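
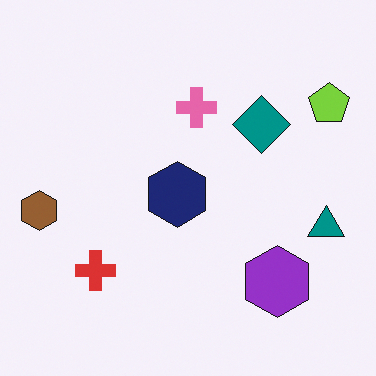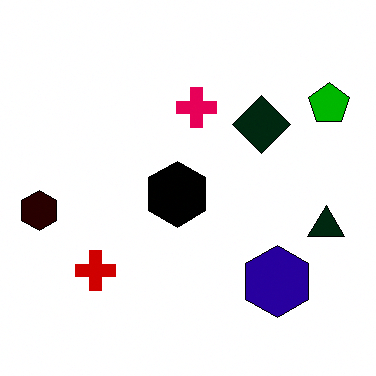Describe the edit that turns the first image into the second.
This is the original image boosted in contrast.

Tones are pushed away from mid-grey across the whole image — a global contrast change.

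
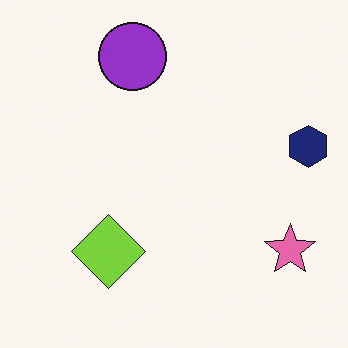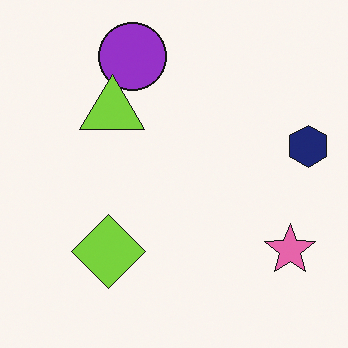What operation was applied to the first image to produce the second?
This is the original image overlaid with an additional lime triangle.

A lime triangle appears in the second image that is absent from the first.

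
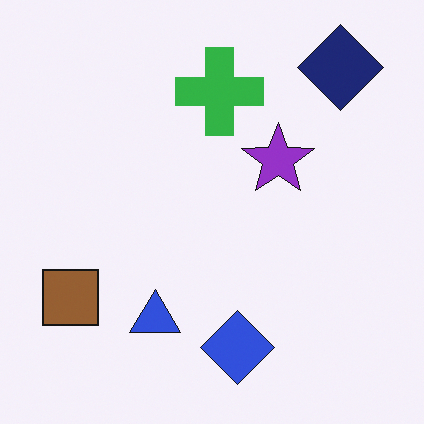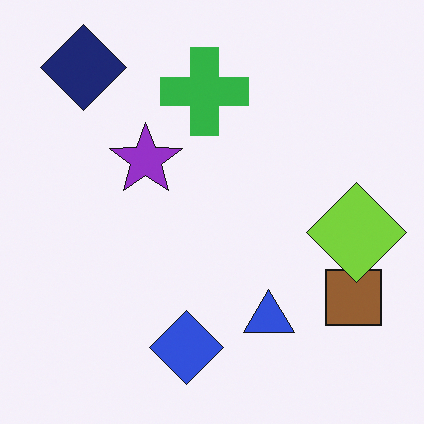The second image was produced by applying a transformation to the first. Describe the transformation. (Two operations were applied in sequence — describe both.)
The transformation is: flipped horizontally (left ↔ right), then overlaid with an additional lime diamond.

The brown square is in the bottom-left of the first image and the bottom-right of the second — shapes on opposite sides of the vertical midline have swapped in a mirror flip. A lime diamond appears in the second image that is absent from the first.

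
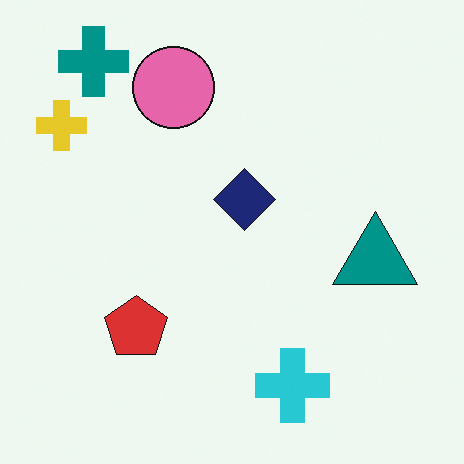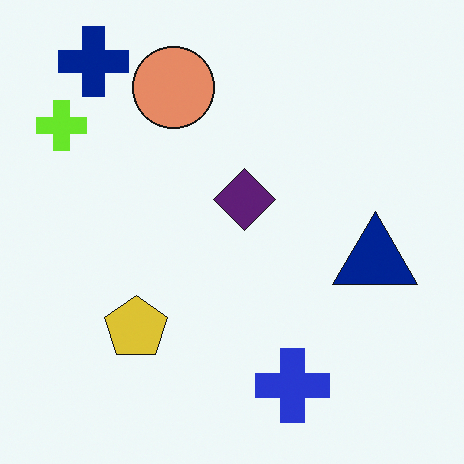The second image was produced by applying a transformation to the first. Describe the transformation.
The second image is the first hue-shifted slightly.

Every shape's color has rotated by the same amount around the hue wheel — a uniform hue shift.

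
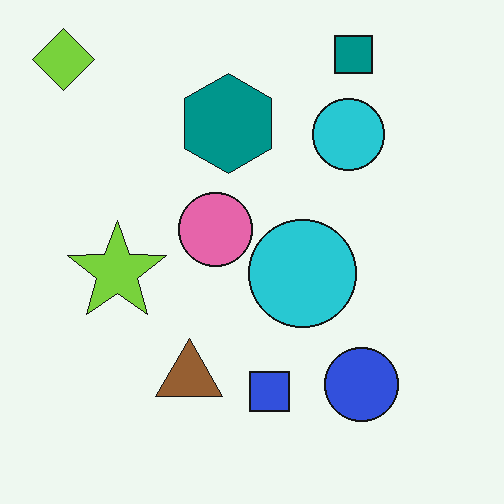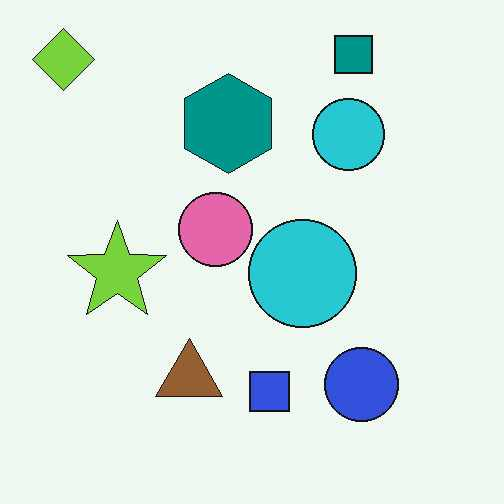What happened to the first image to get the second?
Given moderate JPEG compression.

Blocky 8×8 compression artifacts appear around shape edges and the flat background shows ringing — characteristic JPEG degradation.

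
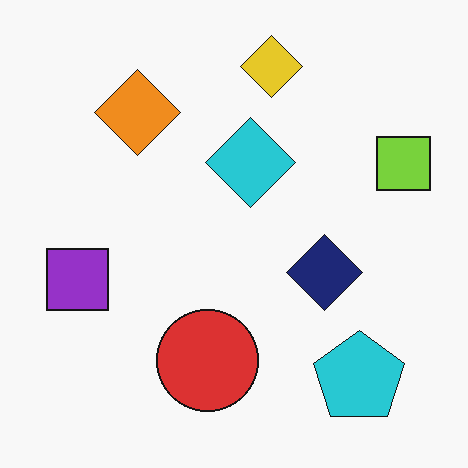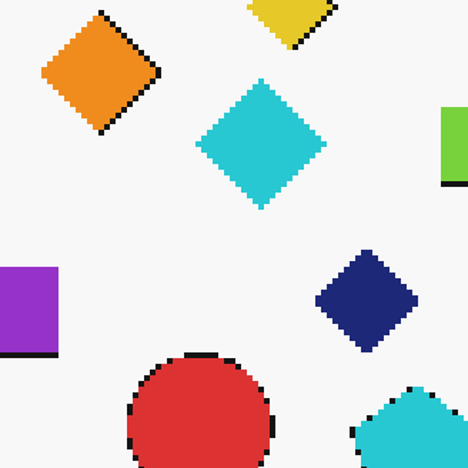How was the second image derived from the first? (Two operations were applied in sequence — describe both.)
This is the original image mildly pixelated, then cropped to a modestly smaller region and rescaled.

Shapes are reduced to large square blocks; fine edges and outlines are lost — a downscale-then-upscale (mosaic) effect. The visible shapes are larger and the field of view is narrower; shapes near the original edges may be partly or wholly outside the frame — a crop-and-rescale.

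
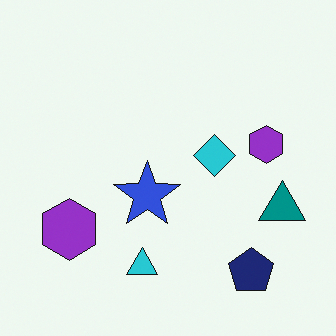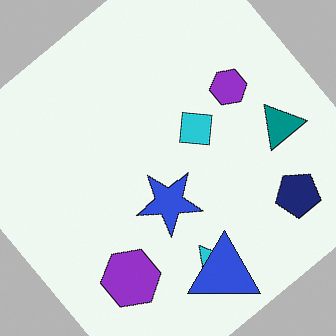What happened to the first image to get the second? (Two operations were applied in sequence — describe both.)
The transformation is: rotated counter-clockwise by a large amount — several tens of degrees, then overlaid with an additional blue triangle.

Every shape is tilted by the same angle and the image corners show triangular fill wedges — a whole-image rotation by a non-right angle. A blue triangle appears in the second image that is absent from the first.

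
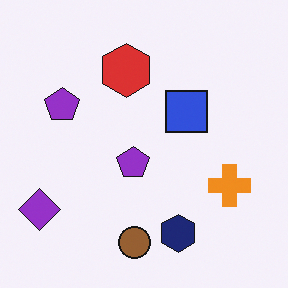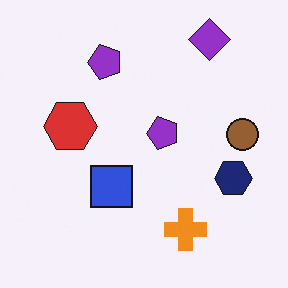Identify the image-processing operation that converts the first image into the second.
It was transposed (reflected across the top-left ↔ bottom-right diagonal).

Shapes have swapped their row and column positions — what was in the top-right is now in the bottom-left — a diagonal reflection.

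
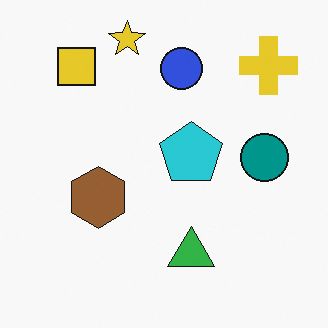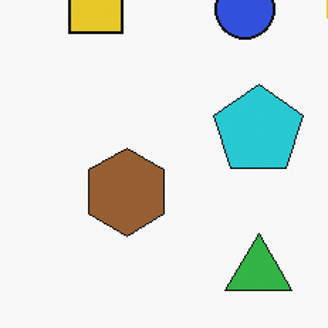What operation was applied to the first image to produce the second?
The transformation is: cropped slightly and scaled back up.

The visible shapes are larger and the field of view is narrower; shapes near the original edges may be partly or wholly outside the frame — a crop-and-rescale.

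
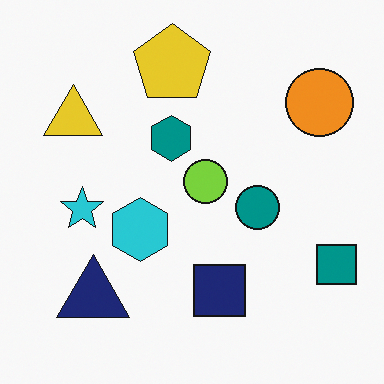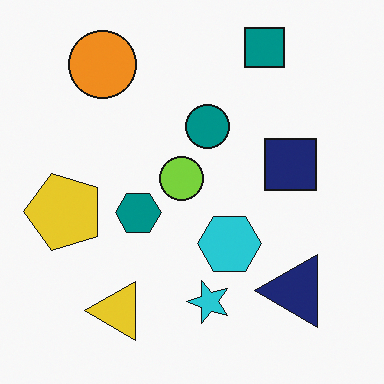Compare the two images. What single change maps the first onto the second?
The second image is the first rotated 90° counter-clockwise.

The teal square sits in the bottom-right of the first image and the top-right of the second — consistent with a whole-image 90° counter-clockwise rotation.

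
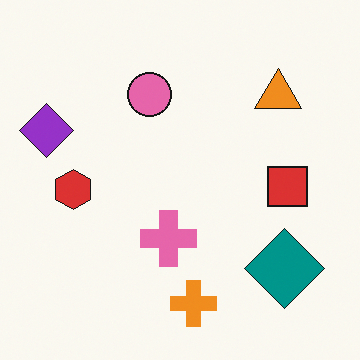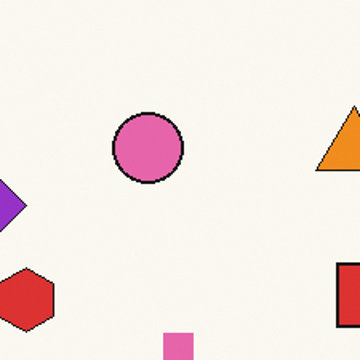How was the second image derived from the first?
The second image is the first cropped to a modestly smaller region and rescaled.

The visible shapes are larger and the field of view is narrower; shapes near the original edges may be partly or wholly outside the frame — a crop-and-rescale.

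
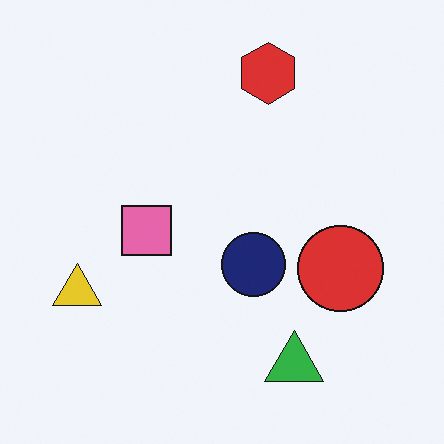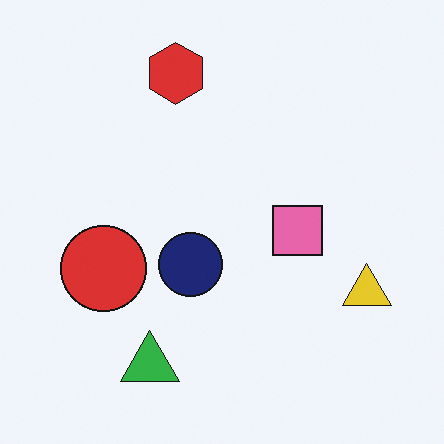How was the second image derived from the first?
The transformation is: flipped horizontally (left ↔ right).

The yellow triangle is in the left of the first image and the right of the second — shapes on opposite sides of the vertical midline have swapped in a mirror flip.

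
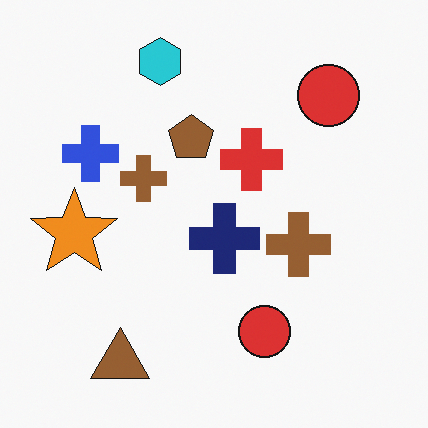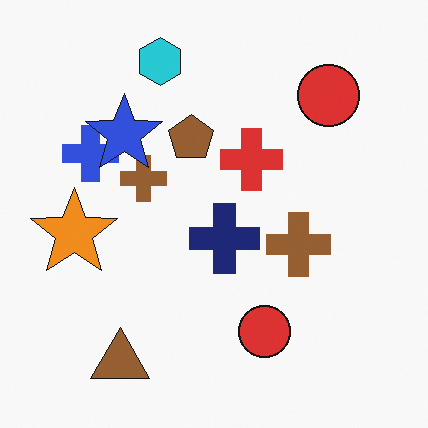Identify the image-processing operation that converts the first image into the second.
The second image is the first overlaid with an additional blue star.

A blue star appears in the second image that is absent from the first.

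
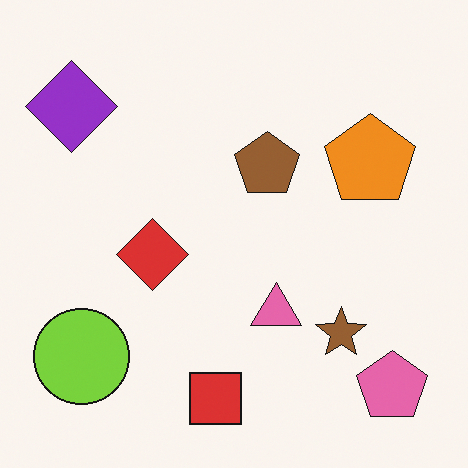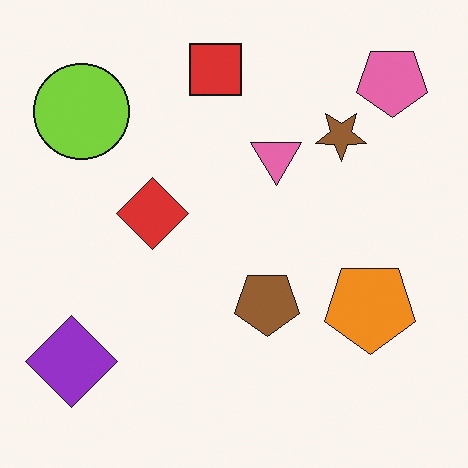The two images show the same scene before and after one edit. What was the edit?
It was flipped vertically (top ↔ bottom).

The red square is in the bottom of the first image and the top of the second — shapes on opposite sides of the horizontal midline have swapped in a mirror flip.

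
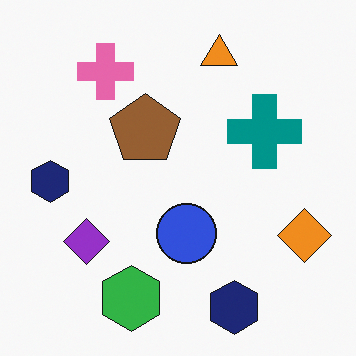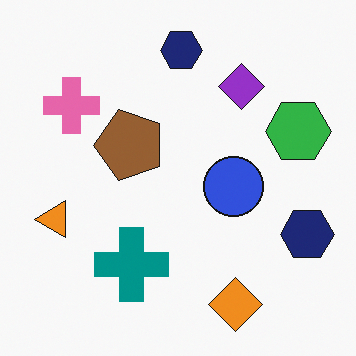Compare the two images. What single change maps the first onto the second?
The image was transposed (reflected across the top-left ↔ bottom-right diagonal).

Shapes have swapped their row and column positions — what was in the top-right is now in the bottom-left — a diagonal reflection.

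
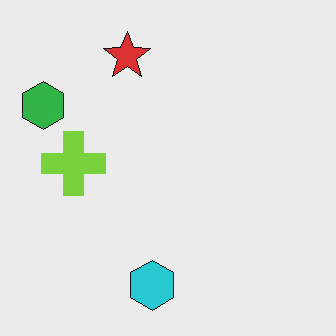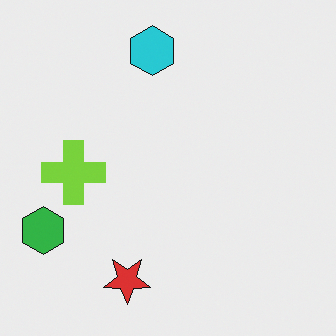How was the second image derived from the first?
The image was flipped vertically (top ↔ bottom).

The cyan hexagon is in the bottom of the first image and the top of the second — shapes on opposite sides of the horizontal midline have swapped in a mirror flip.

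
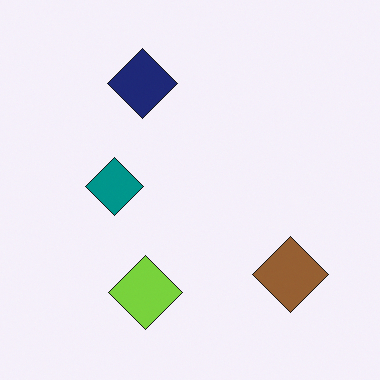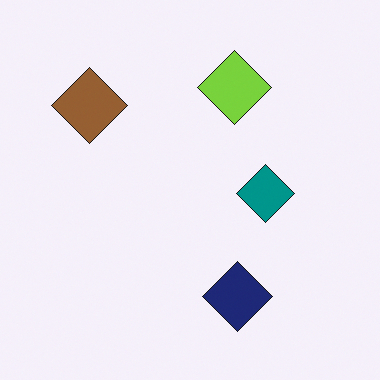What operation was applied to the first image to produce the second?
Rotated 180°.

The brown diamond sits in the bottom-right of the first image and the top-left of the second — consistent with a whole-image 180° rotation.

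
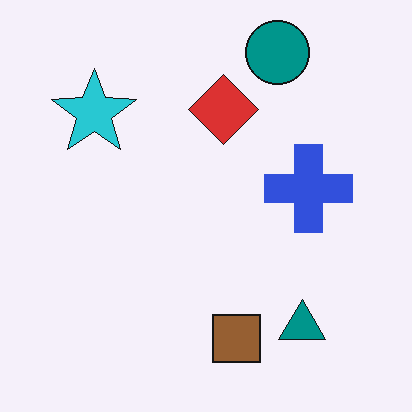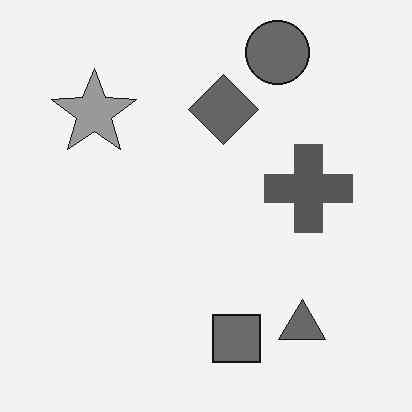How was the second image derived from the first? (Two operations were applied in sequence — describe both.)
The transformation is: converted to grayscale, then given moderate JPEG compression.

All color is removed — every shape is now a shade of grey. Blocky 8×8 compression artifacts appear around shape edges and the flat background shows ringing — characteristic JPEG degradation.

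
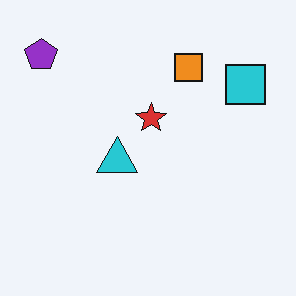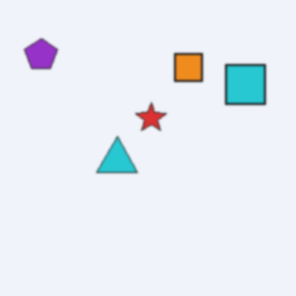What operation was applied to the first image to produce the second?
The image was given a subtle gaussian blur.

Shape edges and outlines are uniformly softened across the whole image.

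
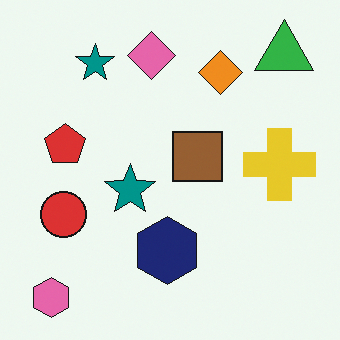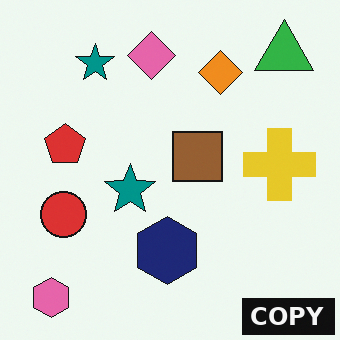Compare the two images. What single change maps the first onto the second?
The second image is the first watermarked with the text "COPY" in the lower-right corner.

A dark label reading "COPY" appears in the lower-right corner.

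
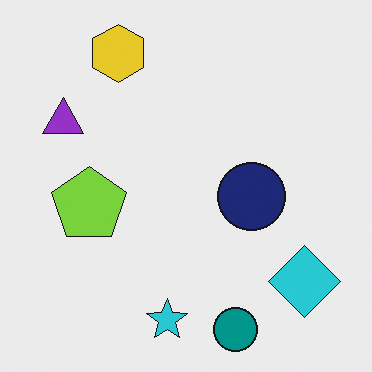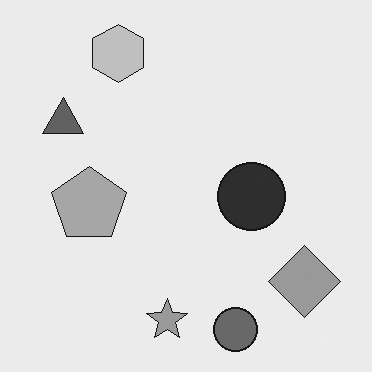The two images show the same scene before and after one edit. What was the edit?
It was converted to grayscale.

All color is removed — every shape is now a shade of grey.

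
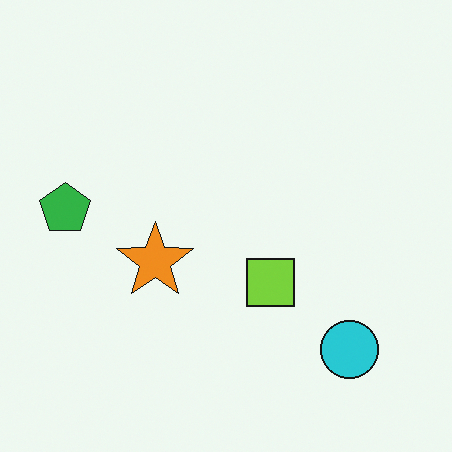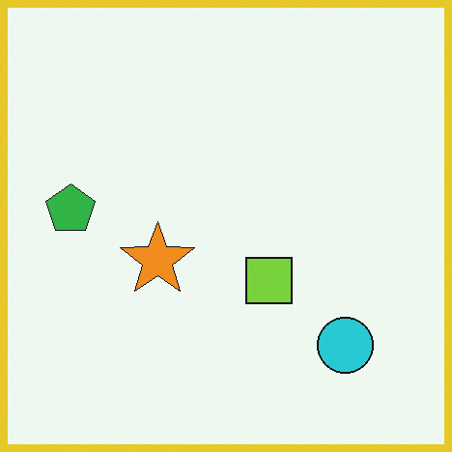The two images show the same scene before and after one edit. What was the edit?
Framed with a yellow border.

A solid yellow frame runs around the edge of the second image, with the content slightly shrunk inside it.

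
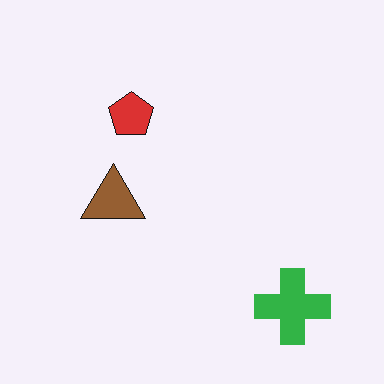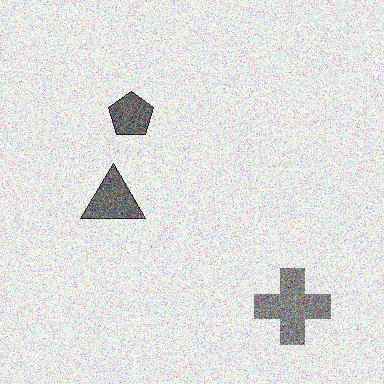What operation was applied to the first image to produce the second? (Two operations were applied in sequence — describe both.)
Converted to grayscale, then degraded with heavy additive noise.

All color is removed — every shape is now a shade of grey. Random speckle covers the whole image, including the flat background.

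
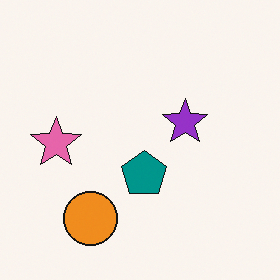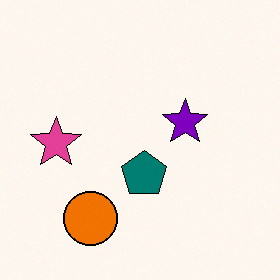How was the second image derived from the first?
The image was given slightly increased contrast.

Tones are pushed away from mid-grey across the whole image — a global contrast change.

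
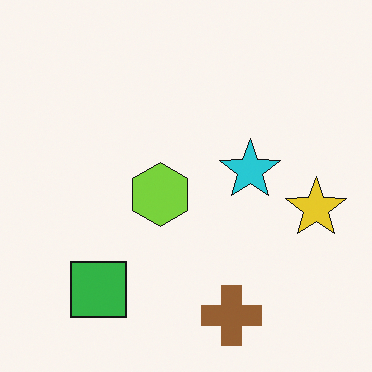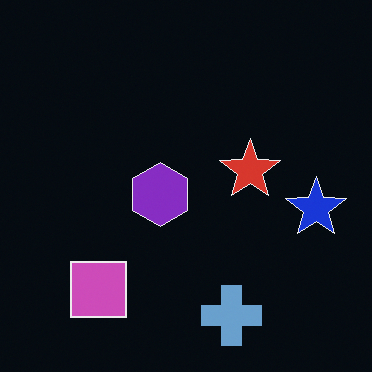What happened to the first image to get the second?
The image was color-inverted (negative).

The light background has become dark and every shape's color is its complement — a photographic negative.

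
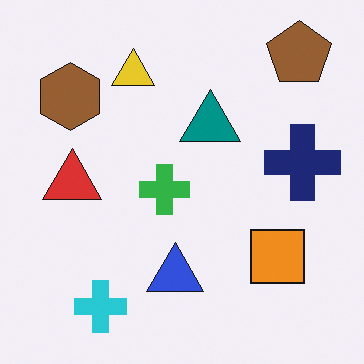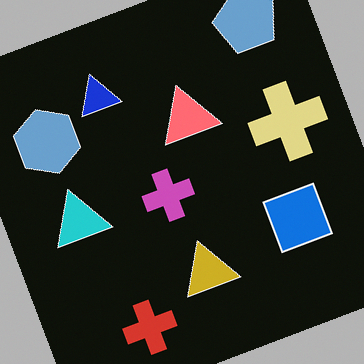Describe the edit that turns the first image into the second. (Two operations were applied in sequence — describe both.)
This is the original image color-inverted (negative), then rotated counter-clockwise by a moderate amount.

The light background has become dark and every shape's color is its complement — a photographic negative. Every shape is tilted by the same angle and the image corners show triangular fill wedges — a whole-image rotation by a non-right angle.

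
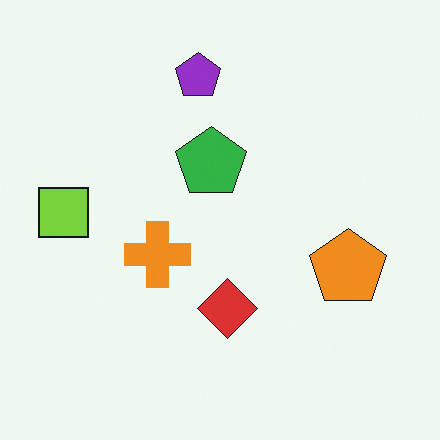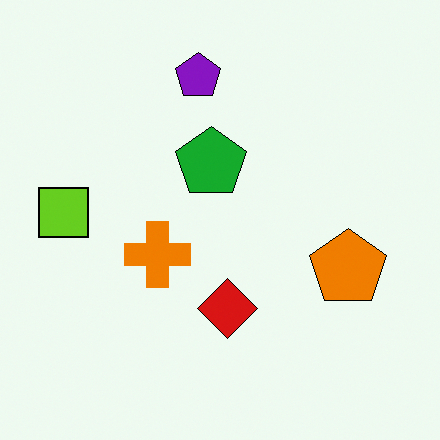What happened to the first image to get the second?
It was given slightly increased contrast.

Tones are pushed away from mid-grey across the whole image — a global contrast change.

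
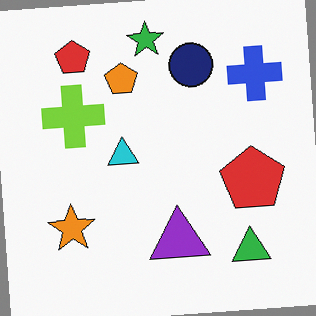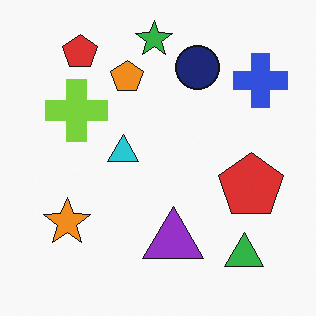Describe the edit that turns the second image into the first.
This is the original image rotated counter-clockwise by a small amount.

Every shape is tilted by the same angle and the image corners show triangular fill wedges — a whole-image rotation by a non-right angle.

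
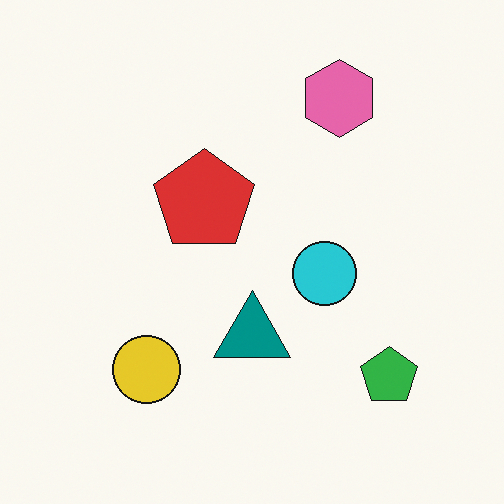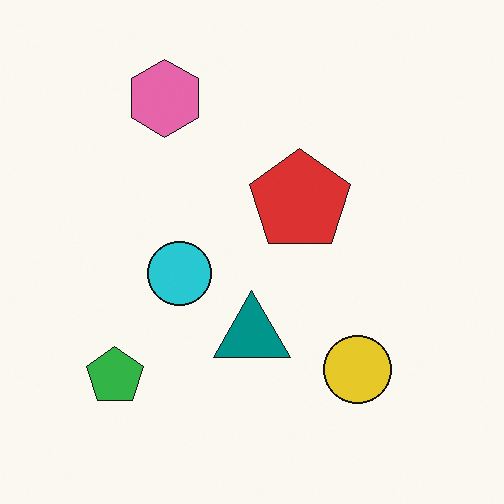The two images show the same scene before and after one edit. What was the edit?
The second image is the first flipped horizontally (left ↔ right).

The green pentagon is in the bottom-right of the first image and the bottom-left of the second — shapes on opposite sides of the vertical midline have swapped in a mirror flip.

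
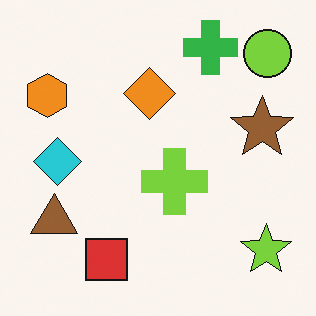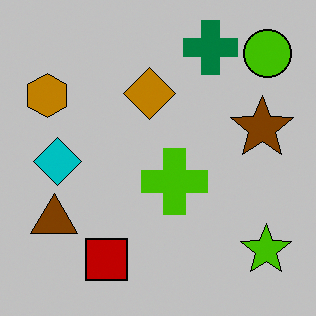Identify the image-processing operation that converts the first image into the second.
The transformation is: aggressively posterized.

Each flat color has snapped to a coarser quantized level — most visibly, the near-white background has dropped to a flat grey.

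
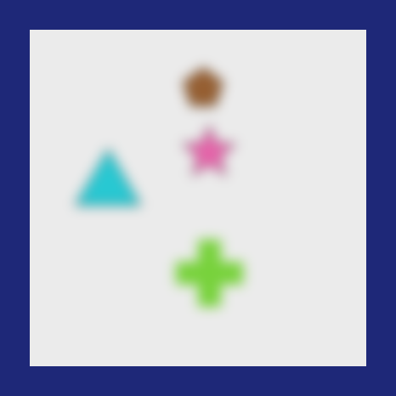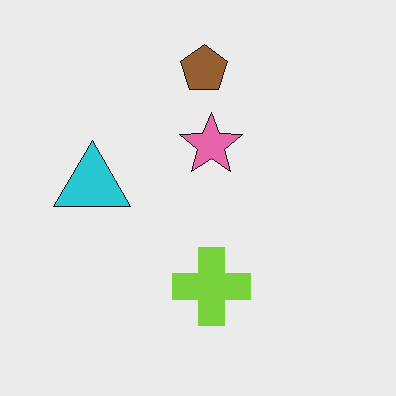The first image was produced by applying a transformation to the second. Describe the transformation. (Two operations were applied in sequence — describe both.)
The transformation is: strongly gaussian-blurred, then framed with a navy border.

Shape edges and outlines are uniformly softened across the whole image. A solid navy frame runs around the edge of the first image, with the content slightly shrunk inside it.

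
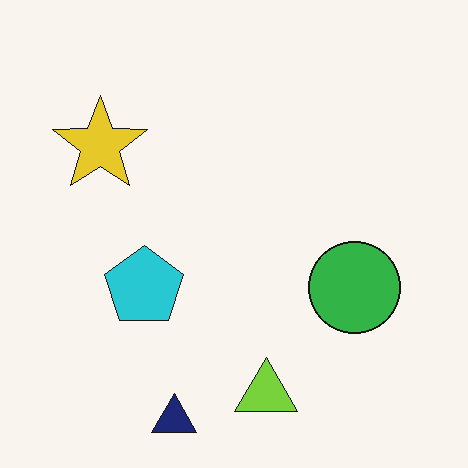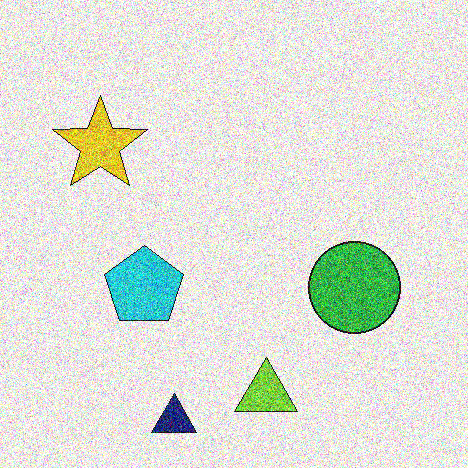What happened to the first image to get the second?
The image was degraded with a thick layer of grain.

Random speckle covers the whole image, including the flat background.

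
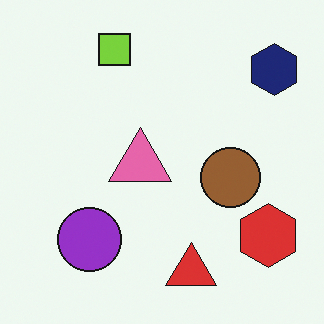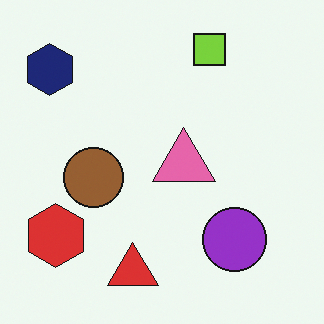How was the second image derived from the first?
It was flipped horizontally (left ↔ right).

The navy hexagon is in the top-right of the first image and the top-left of the second — shapes on opposite sides of the vertical midline have swapped in a mirror flip.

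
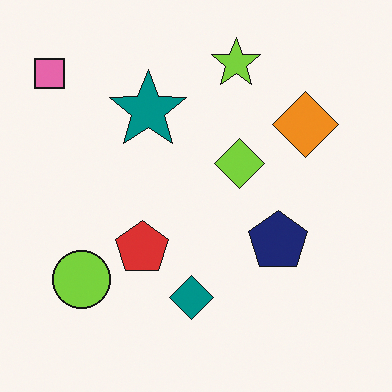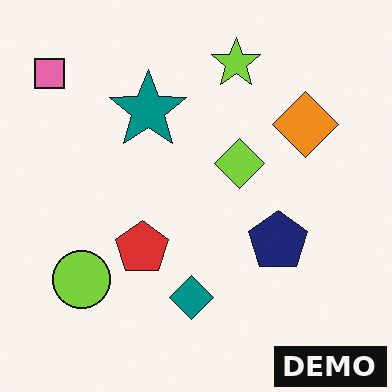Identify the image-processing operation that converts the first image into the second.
The transformation is: watermarked with the text "DEMO" in the lower-right corner.

A dark label reading "DEMO" appears in the lower-right corner.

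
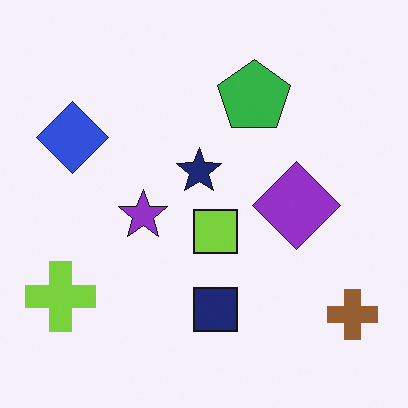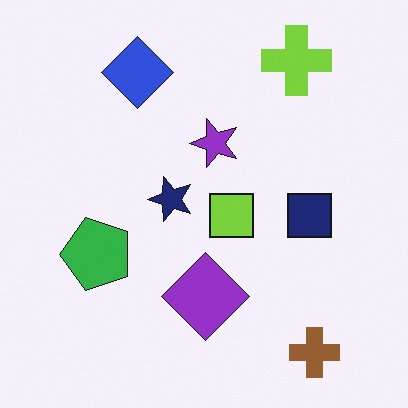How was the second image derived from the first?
The image was transposed (reflected across the top-left ↔ bottom-right diagonal).

Shapes have swapped their row and column positions — what was in the top-right is now in the bottom-left — a diagonal reflection.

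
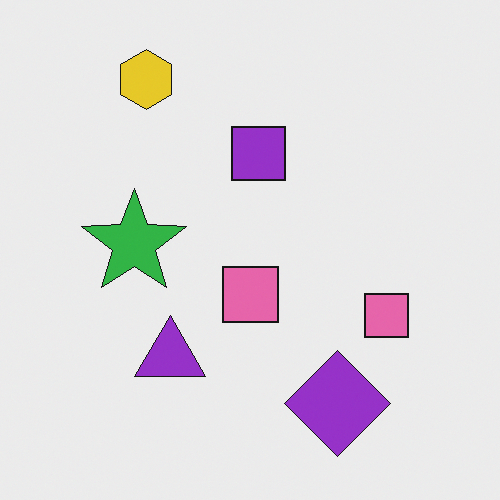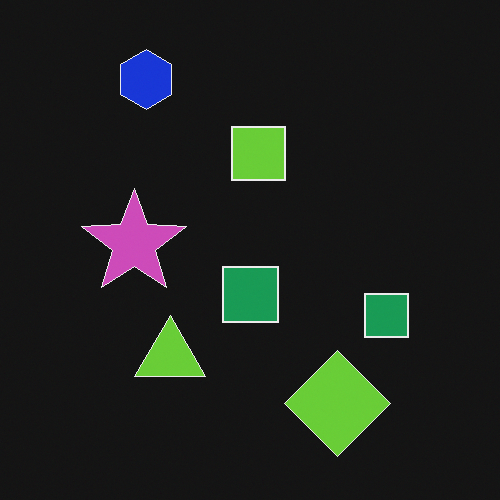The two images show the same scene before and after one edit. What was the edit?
The image was color-inverted (negative).

The light background has become dark and every shape's color is its complement — a photographic negative.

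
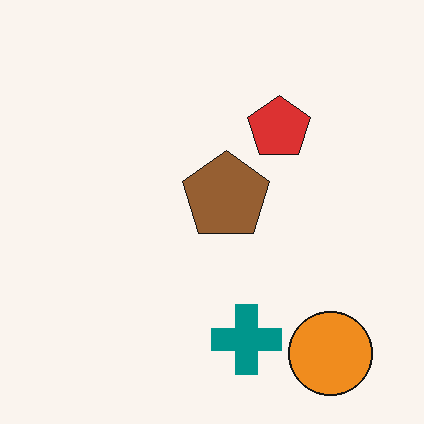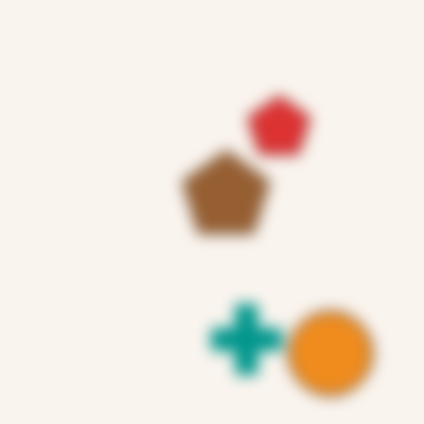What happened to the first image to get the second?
The second image is the first strongly gaussian-blurred.

Shape edges and outlines are uniformly softened across the whole image.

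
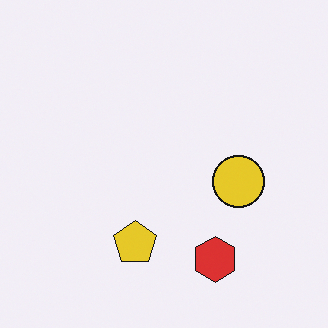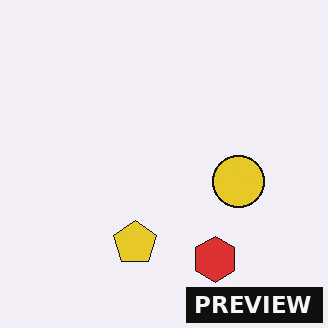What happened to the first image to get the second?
The image was watermarked with the text "PREVIEW" in the lower-right corner.

A dark label reading "PREVIEW" appears in the lower-right corner.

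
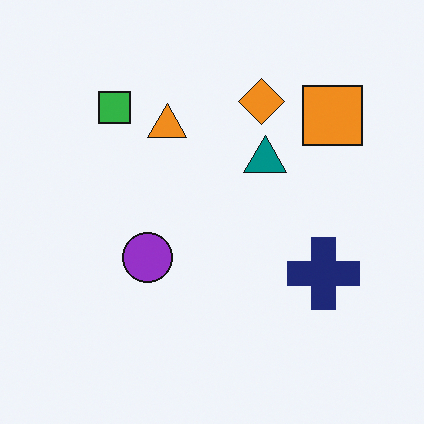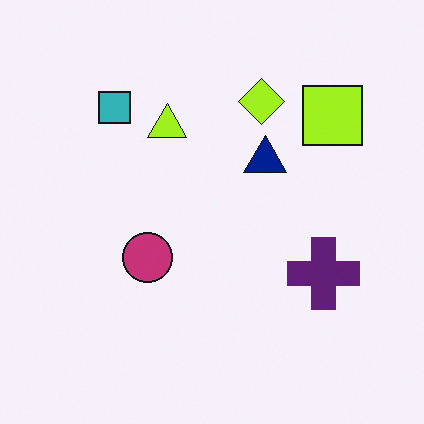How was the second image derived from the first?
The image was hue-shifted slightly.

Every shape's color has rotated by the same amount around the hue wheel — a uniform hue shift.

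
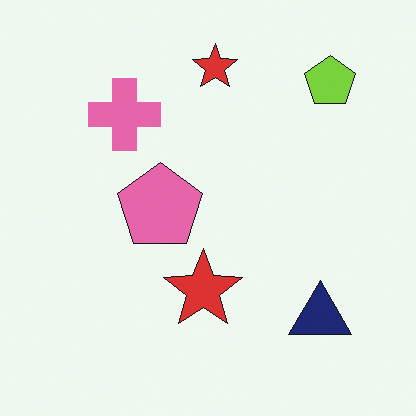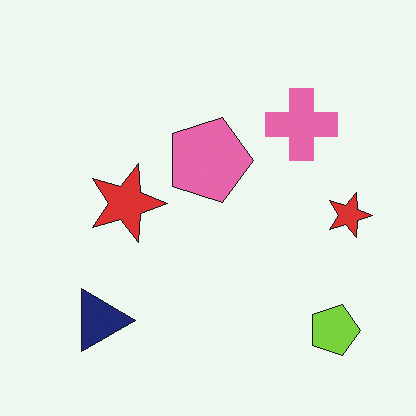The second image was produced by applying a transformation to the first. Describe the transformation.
The image was rotated 90° clockwise.

The lime pentagon sits in the top-right of the first image and the bottom-right of the second — consistent with a whole-image 90° clockwise rotation.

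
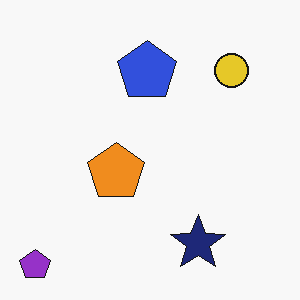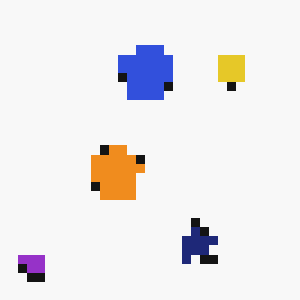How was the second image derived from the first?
Heavily pixelated into large blocks.

Shapes are reduced to large square blocks; fine edges and outlines are lost — a downscale-then-upscale (mosaic) effect.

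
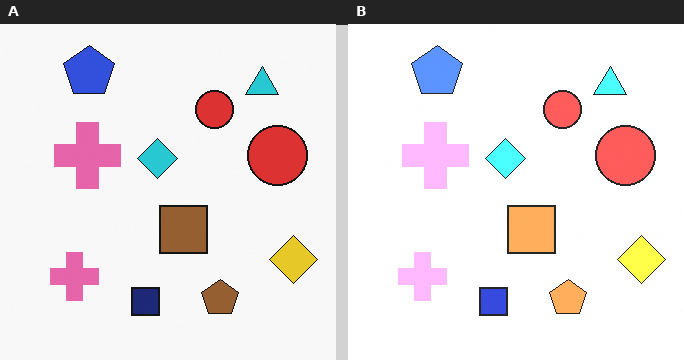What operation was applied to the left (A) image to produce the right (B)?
It was noticeably brightened.

Every pixel — background and shapes alike — is uniformly brightened.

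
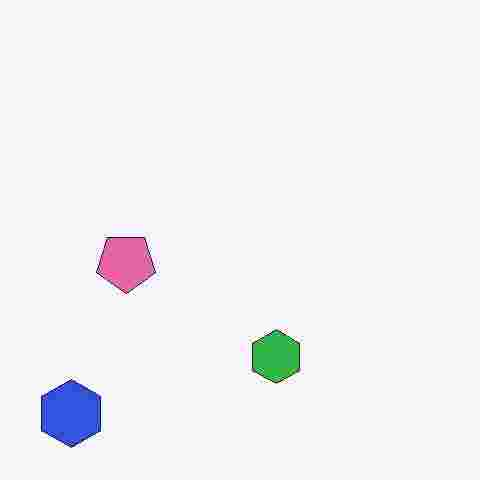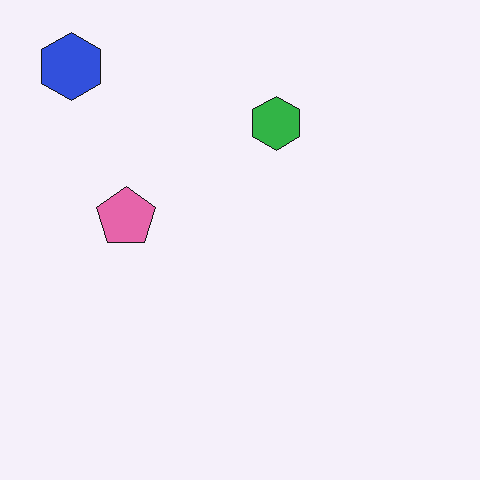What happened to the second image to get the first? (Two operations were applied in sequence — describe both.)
It was degraded with heavy JPEG compression, then flipped vertically (top ↔ bottom).

Blocky 8×8 compression artifacts appear around shape edges and the flat background shows ringing — characteristic JPEG degradation. The blue hexagon is in the top-left of the second image and the bottom-left of the first — shapes on opposite sides of the horizontal midline have swapped in a mirror flip.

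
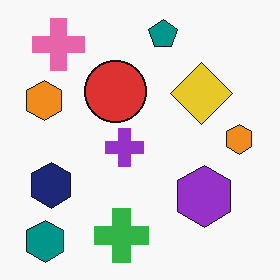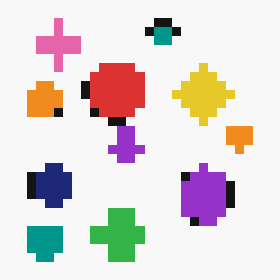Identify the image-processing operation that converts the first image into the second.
The second image is the first coarsely pixelated.

Shapes are reduced to large square blocks; fine edges and outlines are lost — a downscale-then-upscale (mosaic) effect.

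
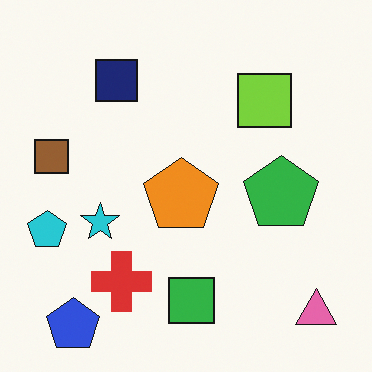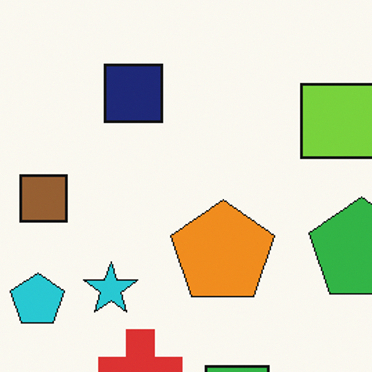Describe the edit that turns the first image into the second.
Cropped to a modestly smaller region and rescaled.

The visible shapes are larger and the field of view is narrower; shapes near the original edges may be partly or wholly outside the frame — a crop-and-rescale.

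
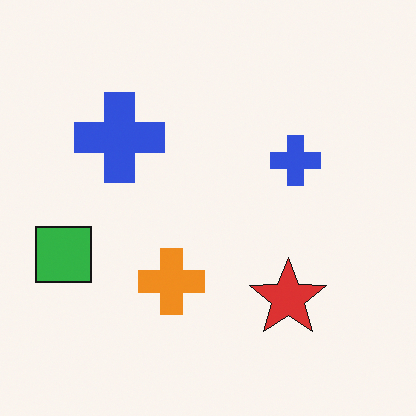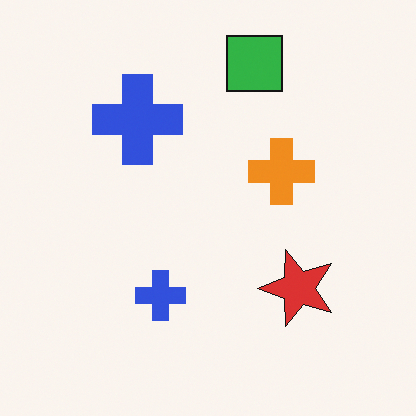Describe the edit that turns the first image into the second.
Transposed (reflected across the top-left ↔ bottom-right diagonal).

Shapes have swapped their row and column positions — what was in the top-right is now in the bottom-left — a diagonal reflection.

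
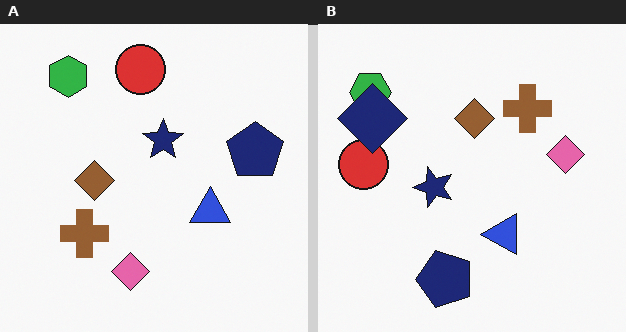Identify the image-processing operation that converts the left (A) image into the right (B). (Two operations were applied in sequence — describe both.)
The right (B) image is the left (A) transposed (reflected across the top-left ↔ bottom-right diagonal), then overlaid with an additional navy diamond.

Shapes have swapped their row and column positions — what was in the top-right is now in the bottom-left — a diagonal reflection. A navy diamond appears in the right (B) image that is absent from the left (A).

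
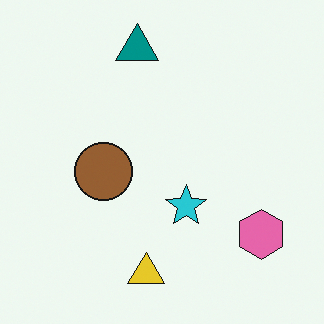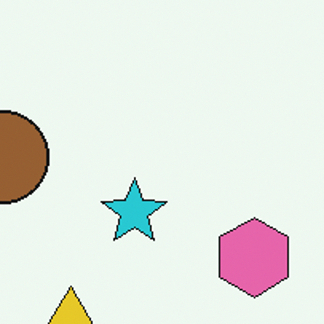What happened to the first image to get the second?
Cropped slightly and scaled back up.

The visible shapes are larger and the field of view is narrower; shapes near the original edges may be partly or wholly outside the frame — a crop-and-rescale.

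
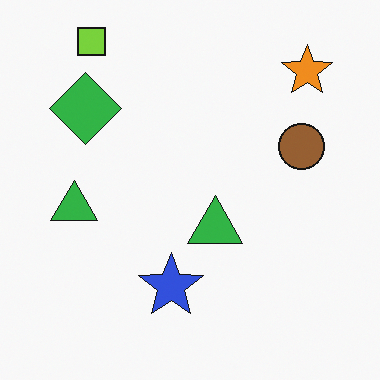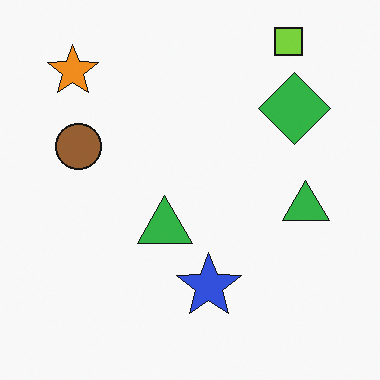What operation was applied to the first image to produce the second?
The image was flipped horizontally (left ↔ right).

The orange star is in the top-right of the first image and the top-left of the second — shapes on opposite sides of the vertical midline have swapped in a mirror flip.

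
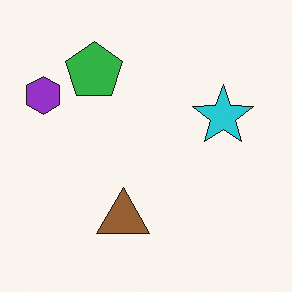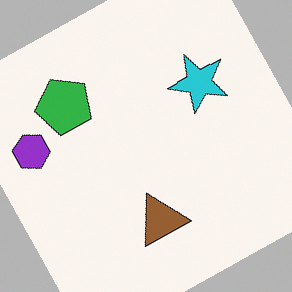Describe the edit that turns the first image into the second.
Rotated counter-clockwise by a clearly visible amount.

Every shape is tilted by the same angle and the image corners show triangular fill wedges — a whole-image rotation by a non-right angle.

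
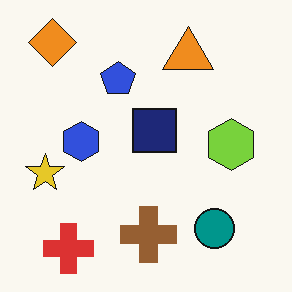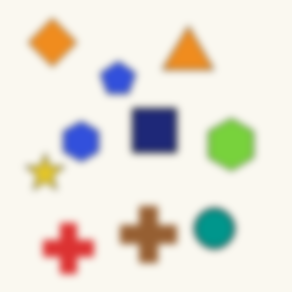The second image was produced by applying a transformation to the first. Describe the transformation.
The transformation is: moderately blurred.

Shape edges and outlines are uniformly softened across the whole image.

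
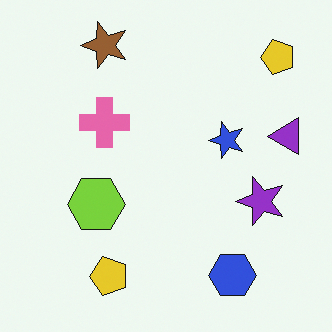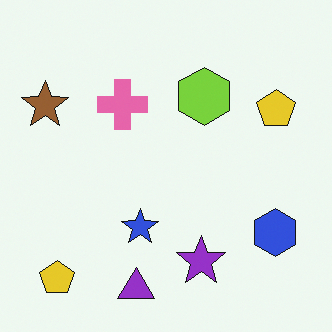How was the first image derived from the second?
Transposed (reflected across the top-left ↔ bottom-right diagonal).

Shapes have swapped their row and column positions — what was in the top-right is now in the bottom-left — a diagonal reflection.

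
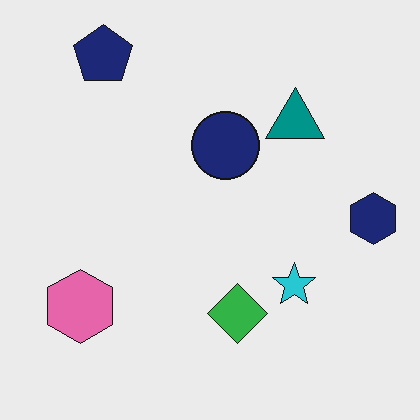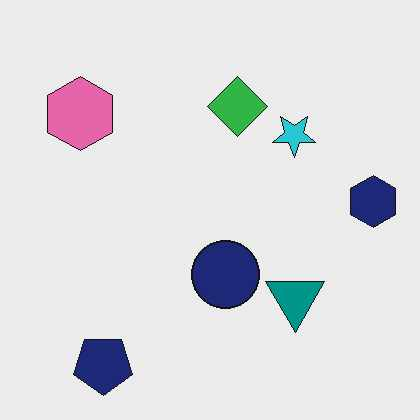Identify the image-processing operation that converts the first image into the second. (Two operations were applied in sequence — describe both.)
The second image is the first flipped vertically (top ↔ bottom), then JPEG-compressed with visible artifacts.

The navy pentagon is in the top-left of the first image and the bottom-left of the second — shapes on opposite sides of the horizontal midline have swapped in a mirror flip. Blocky 8×8 compression artifacts appear around shape edges and the flat background shows ringing — characteristic JPEG degradation.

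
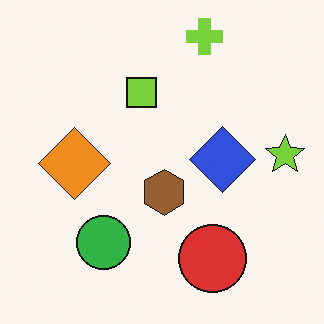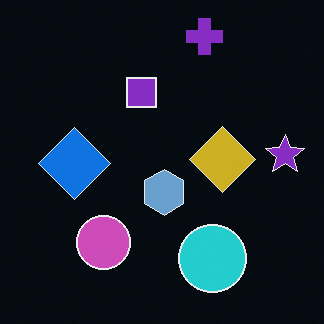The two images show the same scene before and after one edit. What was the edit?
Color-inverted (negative).

The light background has become dark and every shape's color is its complement — a photographic negative.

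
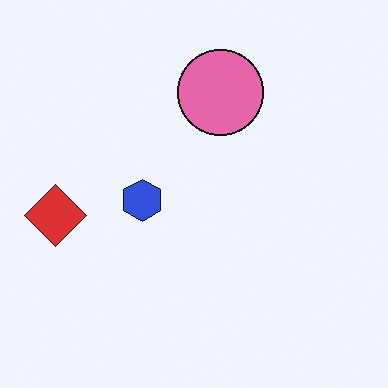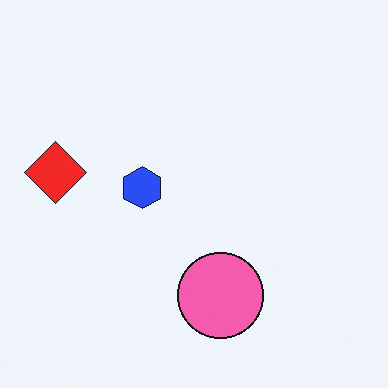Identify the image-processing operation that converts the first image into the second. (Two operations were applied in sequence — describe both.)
The transformation is: slightly oversaturated, then flipped vertically (top ↔ bottom).

All colors are more vivid — a global saturation change. The pink circle is in the top of the first image and the bottom of the second — shapes on opposite sides of the horizontal midline have swapped in a mirror flip.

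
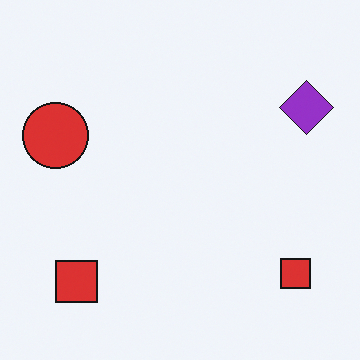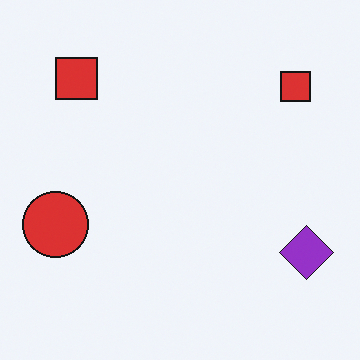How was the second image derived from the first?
It was flipped vertically (top ↔ bottom).

The purple diamond is in the top-right of the first image and the bottom-right of the second — shapes on opposite sides of the horizontal midline have swapped in a mirror flip.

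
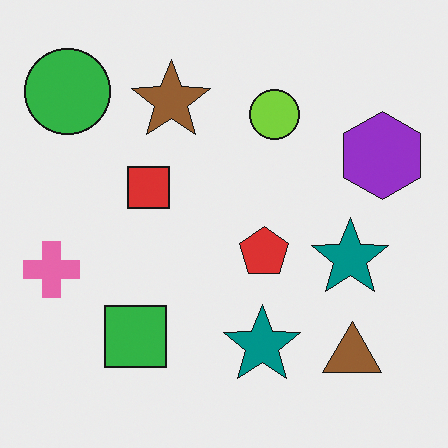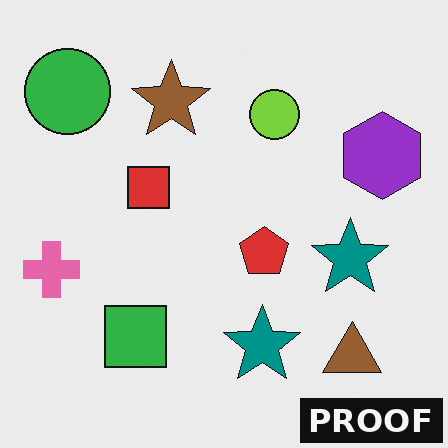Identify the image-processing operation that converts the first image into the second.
This is the original image watermarked with the text "PROOF" in the lower-right corner.

A dark label reading "PROOF" appears in the lower-right corner.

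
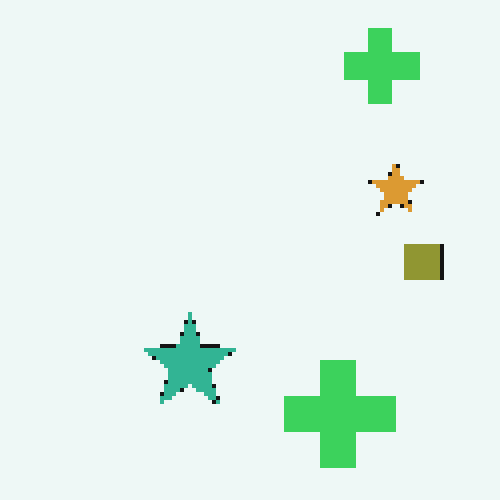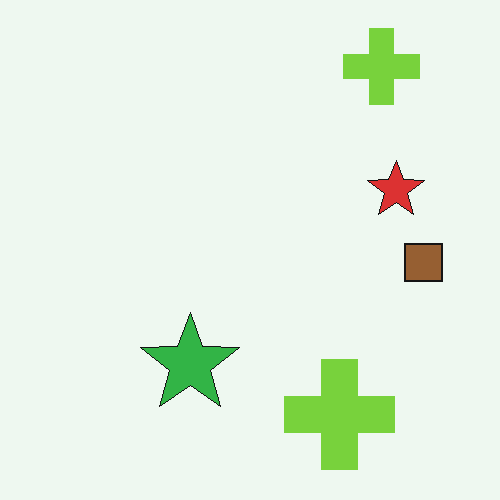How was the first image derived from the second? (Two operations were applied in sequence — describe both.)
The first image is the second hue-shifted slightly, then lightly pixelated (a mild mosaic effect).

Every shape's color has rotated by the same amount around the hue wheel — a uniform hue shift. Shapes are reduced to large square blocks; fine edges and outlines are lost — a downscale-then-upscale (mosaic) effect.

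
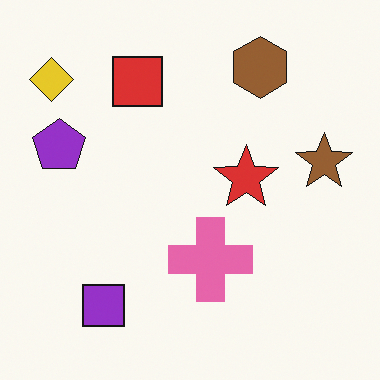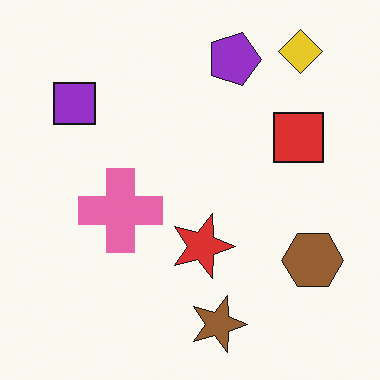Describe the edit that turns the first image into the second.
The transformation is: rotated 90° clockwise.

The yellow diamond sits in the top-left of the first image and the top-right of the second — consistent with a whole-image 90° clockwise rotation.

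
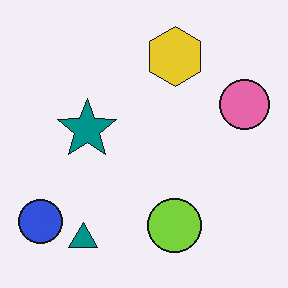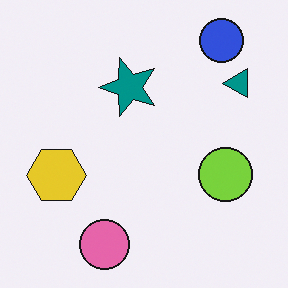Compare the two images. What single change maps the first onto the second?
The second image is the first transposed (reflected across the top-left ↔ bottom-right diagonal).

Shapes have swapped their row and column positions — what was in the top-right is now in the bottom-left — a diagonal reflection.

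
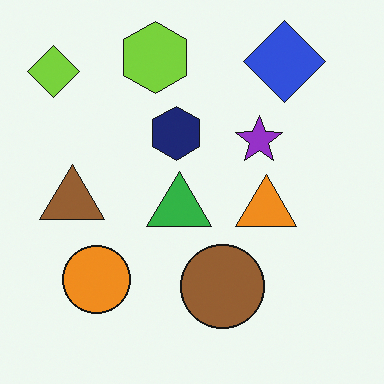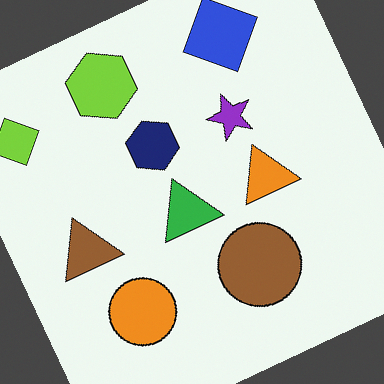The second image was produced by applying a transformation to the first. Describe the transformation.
The image was rotated counter-clockwise by a moderate amount.

Every shape is tilted by the same angle and the image corners show triangular fill wedges — a whole-image rotation by a non-right angle.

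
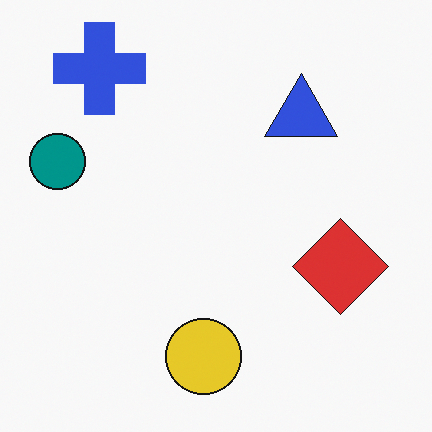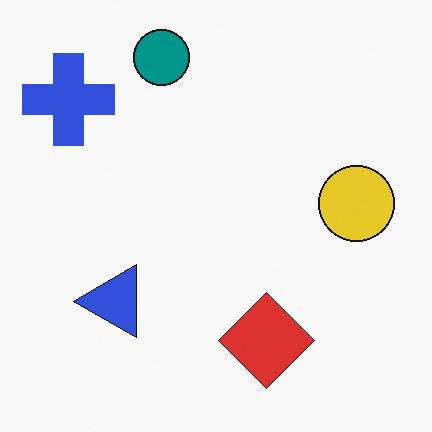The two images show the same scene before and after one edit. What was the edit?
This is the original image transposed (reflected across the top-left ↔ bottom-right diagonal).

Shapes have swapped their row and column positions — what was in the top-right is now in the bottom-left — a diagonal reflection.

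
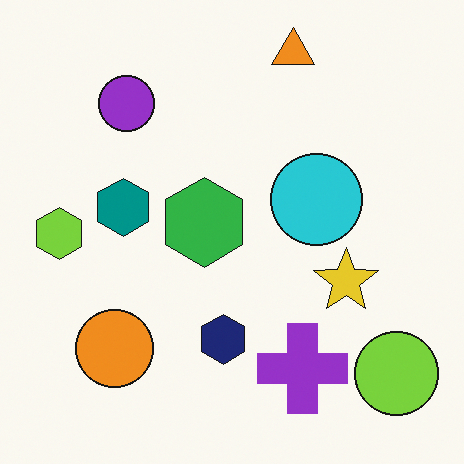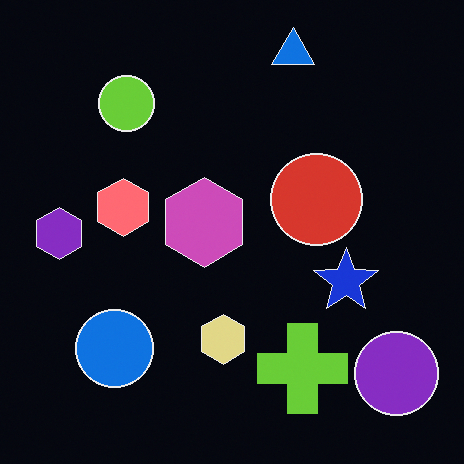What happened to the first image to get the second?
It was color-inverted (negative).

The light background has become dark and every shape's color is its complement — a photographic negative.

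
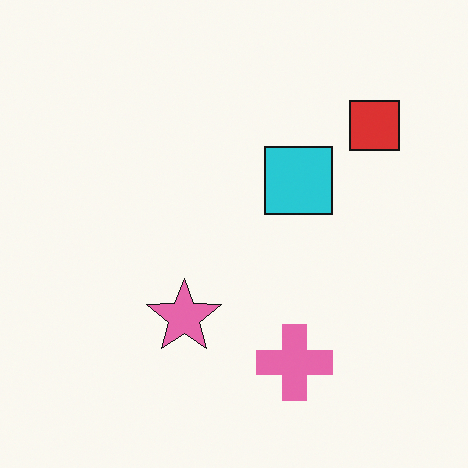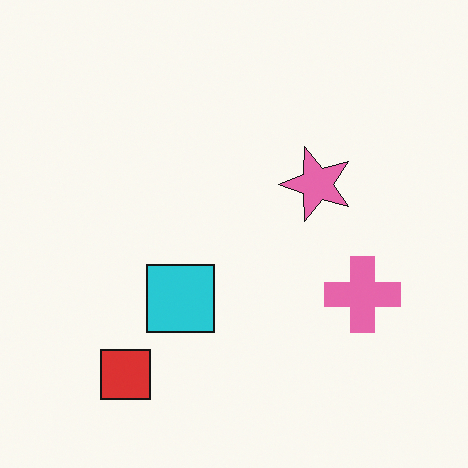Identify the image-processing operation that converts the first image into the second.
This is the original image transposed (reflected across the top-left ↔ bottom-right diagonal).

Shapes have swapped their row and column positions — what was in the top-right is now in the bottom-left — a diagonal reflection.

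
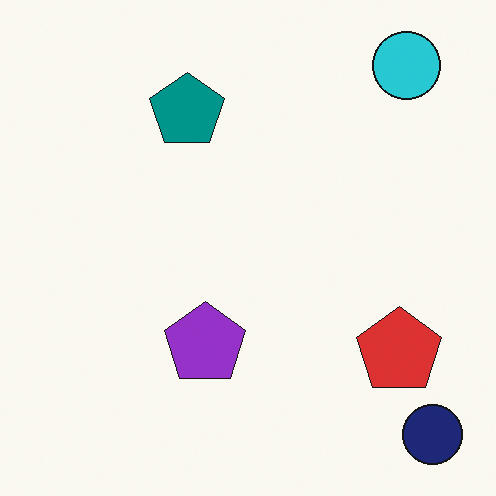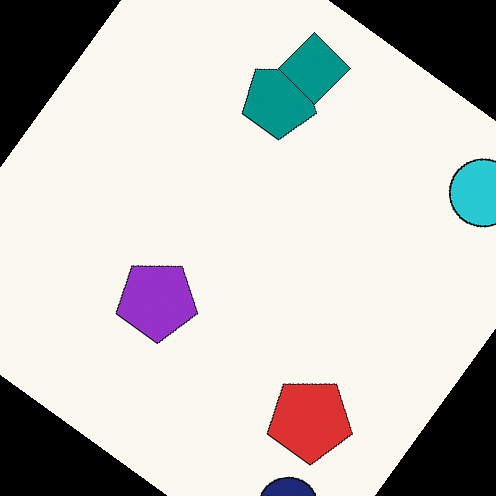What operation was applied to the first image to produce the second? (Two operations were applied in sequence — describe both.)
The image was rotated clockwise by a large amount — several tens of degrees, then overlaid with an additional teal diamond.

Every shape is tilted by the same angle and the image corners show triangular fill wedges — a whole-image rotation by a non-right angle. A teal diamond appears in the second image that is absent from the first.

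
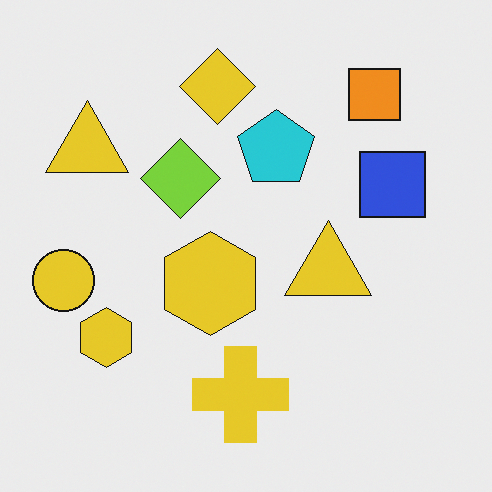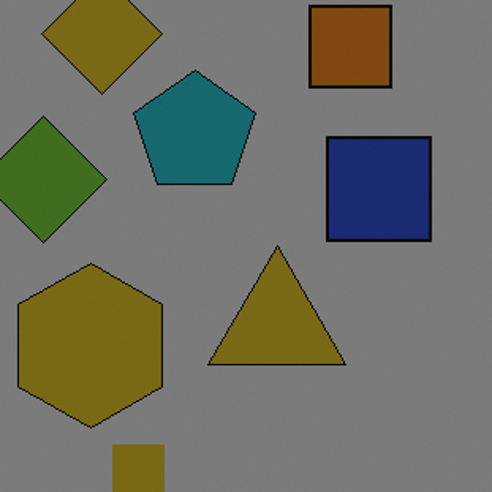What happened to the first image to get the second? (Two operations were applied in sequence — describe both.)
It was substantially darkened, then cropped to a modestly smaller region and rescaled.

Every pixel — background and shapes alike — is uniformly darkened. The visible shapes are larger and the field of view is narrower; shapes near the original edges may be partly or wholly outside the frame — a crop-and-rescale.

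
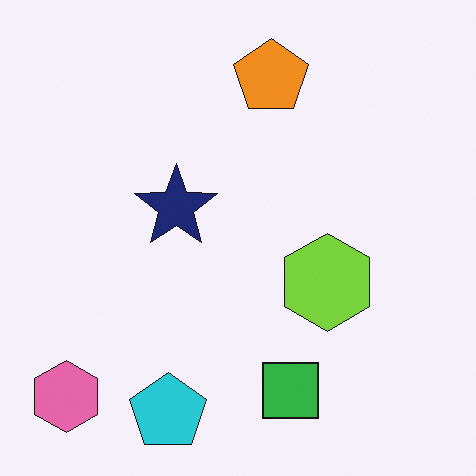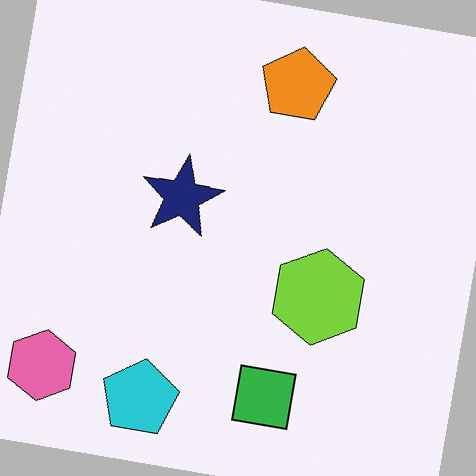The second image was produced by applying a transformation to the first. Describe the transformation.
The transformation is: rotated clockwise by a small amount.

Every shape is tilted by the same angle and the image corners show triangular fill wedges — a whole-image rotation by a non-right angle.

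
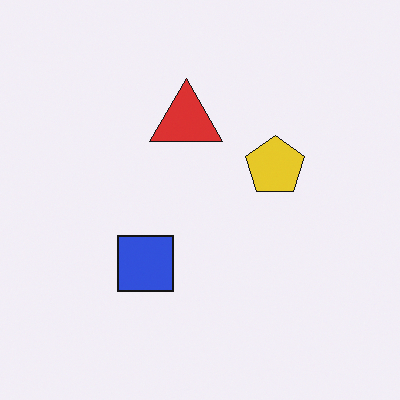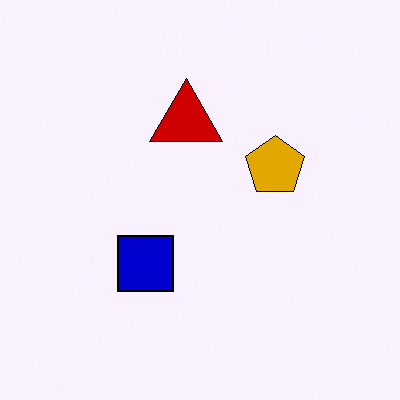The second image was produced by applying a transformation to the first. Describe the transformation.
The transformation is: boosted in contrast.

Tones are pushed away from mid-grey across the whole image — a global contrast change.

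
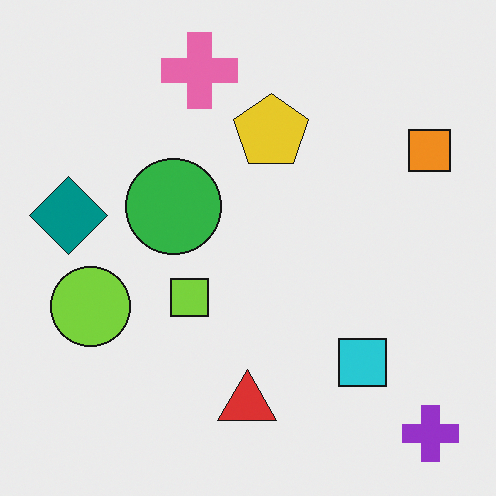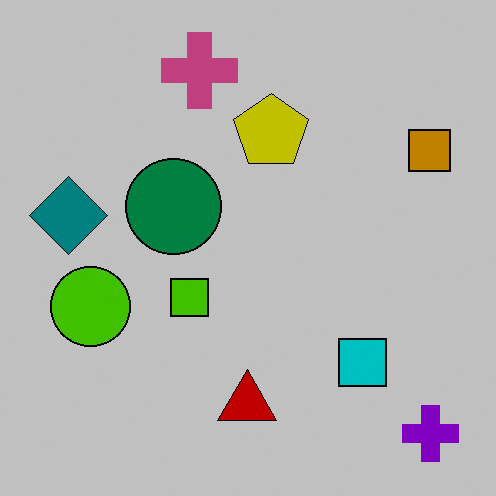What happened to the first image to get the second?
The second image is the first aggressively posterized.

Each flat color has snapped to a coarser quantized level — most visibly, the near-white background has dropped to a flat grey.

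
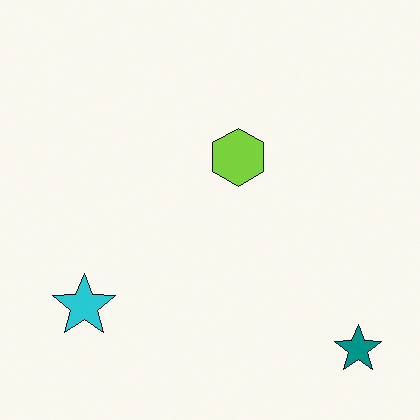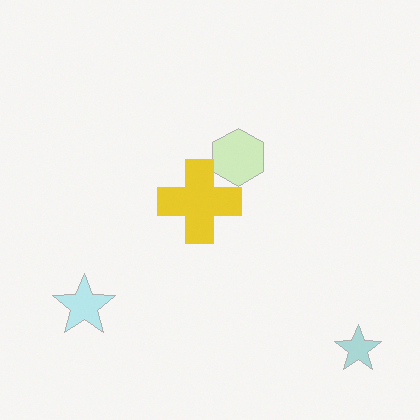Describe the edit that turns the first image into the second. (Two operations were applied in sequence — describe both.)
The transformation is: washed out (contrast reduced), then overlaid with an additional yellow cross.

Tones are pushed toward mid-grey across the whole image — a global contrast change. A yellow cross appears in the second image that is absent from the first.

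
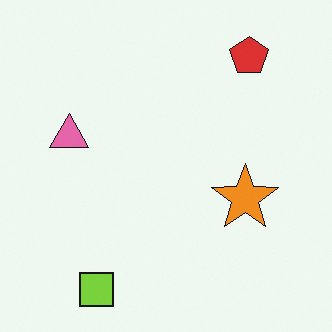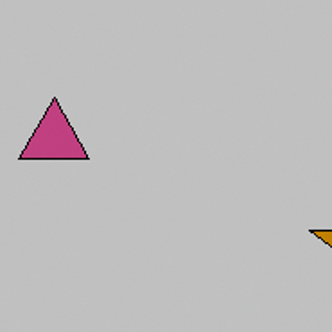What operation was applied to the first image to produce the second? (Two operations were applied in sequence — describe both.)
Aggressively posterized, then cropped to a noticeably smaller region and rescaled.

Each flat color has snapped to a coarser quantized level — most visibly, the near-white background has dropped to a flat grey. The visible shapes are larger and the field of view is narrower; shapes near the original edges may be partly or wholly outside the frame — a crop-and-rescale.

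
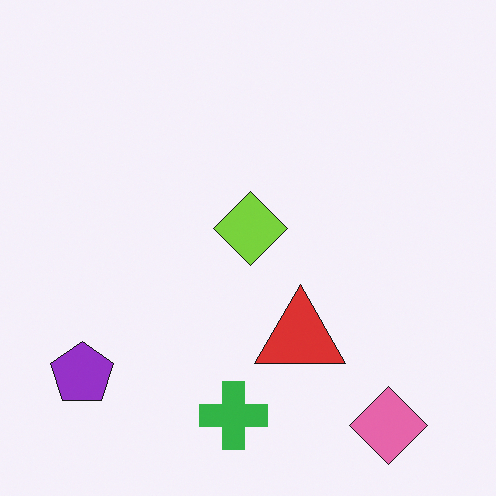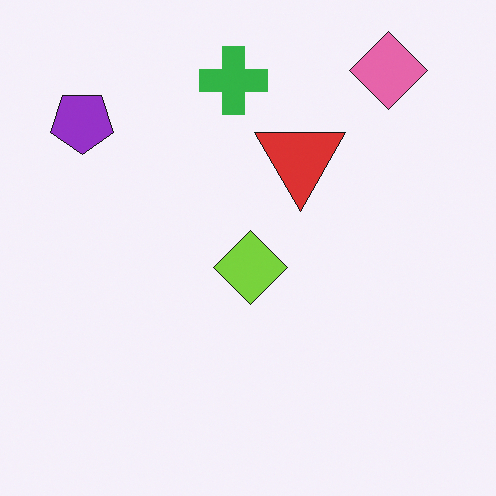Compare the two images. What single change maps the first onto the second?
Flipped vertically (top ↔ bottom).

The pink diamond is in the bottom-right of the first image and the top-right of the second — shapes on opposite sides of the horizontal midline have swapped in a mirror flip.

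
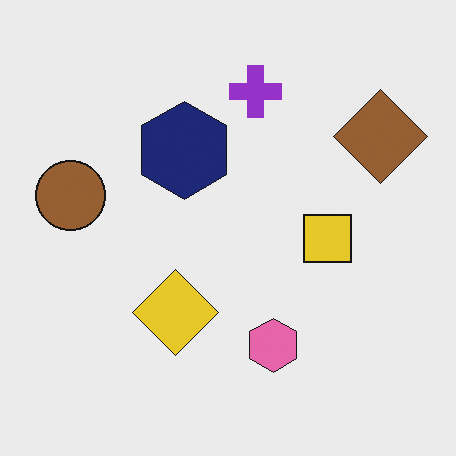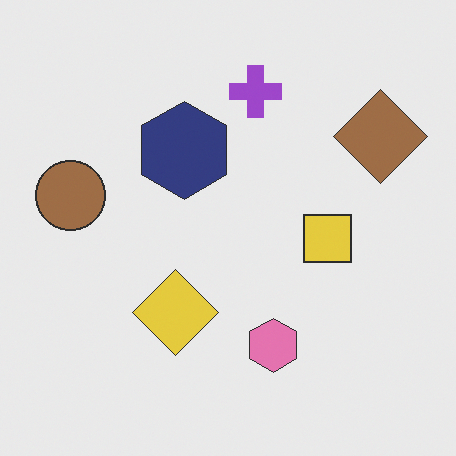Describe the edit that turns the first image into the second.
Given slightly reduced contrast.

Tones are pushed toward mid-grey across the whole image — a global contrast change.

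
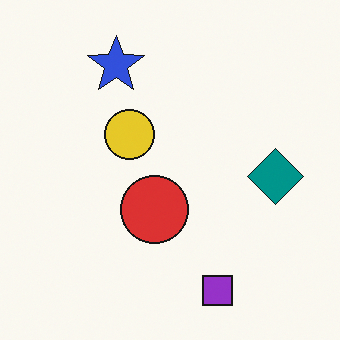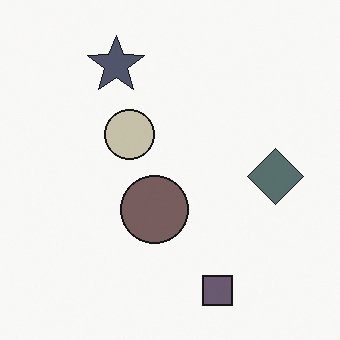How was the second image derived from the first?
The second image is the first heavily desaturated.

All colors are more muted and greyish — a global saturation change.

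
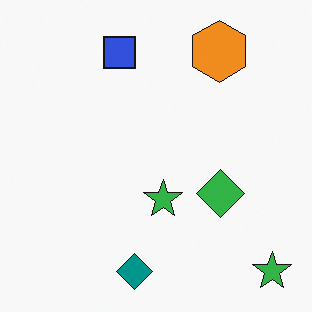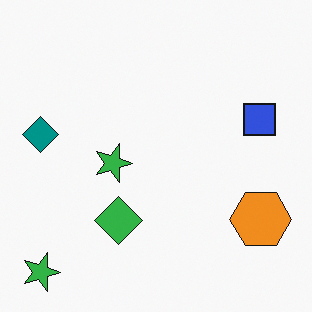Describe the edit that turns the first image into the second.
It was rotated 90° clockwise.

The orange hexagon sits in the top-right of the first image and the bottom-right of the second — consistent with a whole-image 90° clockwise rotation.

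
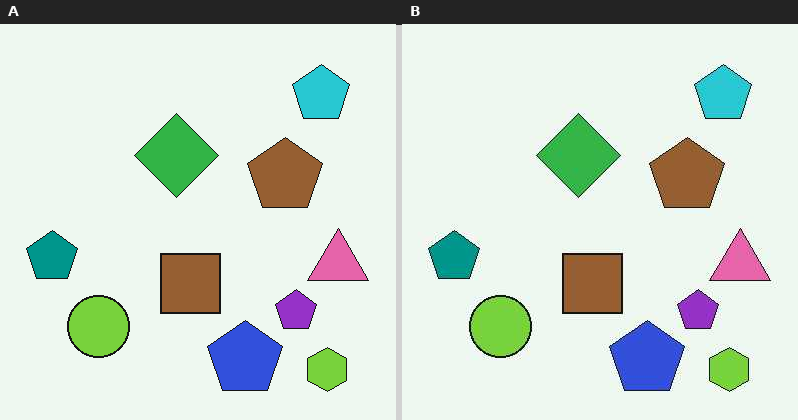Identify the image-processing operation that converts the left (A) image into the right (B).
Given moderate JPEG compression.

Blocky 8×8 compression artifacts appear around shape edges and the flat background shows ringing — characteristic JPEG degradation.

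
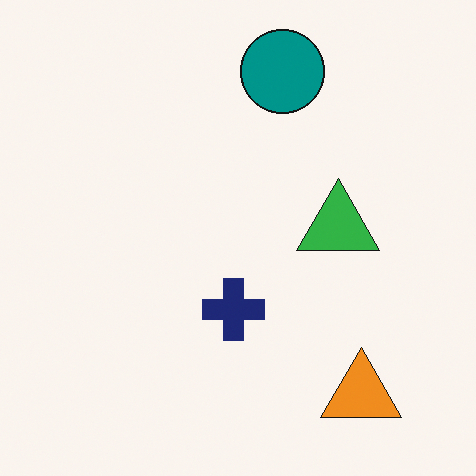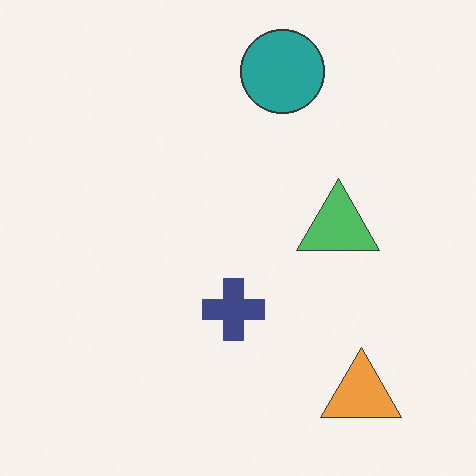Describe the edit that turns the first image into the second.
The second image is the first given slightly reduced contrast.

Tones are pushed toward mid-grey across the whole image — a global contrast change.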